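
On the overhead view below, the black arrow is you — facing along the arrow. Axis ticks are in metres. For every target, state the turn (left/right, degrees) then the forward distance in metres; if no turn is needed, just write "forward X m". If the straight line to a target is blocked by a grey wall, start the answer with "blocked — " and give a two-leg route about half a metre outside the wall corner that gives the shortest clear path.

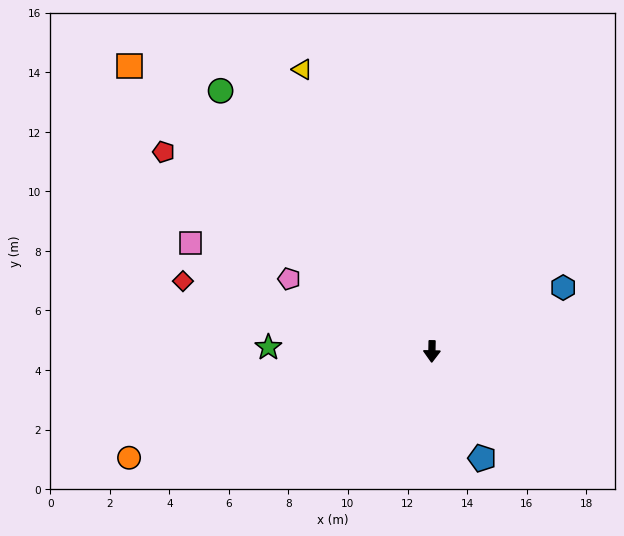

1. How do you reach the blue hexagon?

turn left 117°, forward 4.9 m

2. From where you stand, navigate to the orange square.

turn right 132°, forward 14.0 m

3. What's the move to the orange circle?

turn right 70°, forward 10.8 m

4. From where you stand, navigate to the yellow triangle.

turn right 154°, forward 10.4 m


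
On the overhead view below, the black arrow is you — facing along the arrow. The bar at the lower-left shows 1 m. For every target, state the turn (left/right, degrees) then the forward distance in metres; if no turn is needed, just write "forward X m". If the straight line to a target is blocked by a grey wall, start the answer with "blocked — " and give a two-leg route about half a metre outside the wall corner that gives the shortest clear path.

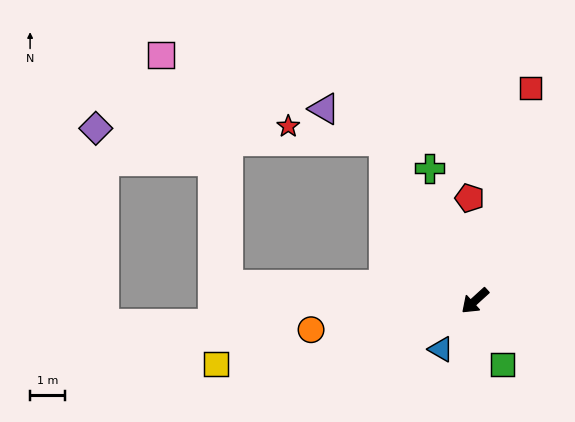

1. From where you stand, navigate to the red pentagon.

turn right 129°, forward 2.9 m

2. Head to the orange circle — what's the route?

turn right 32°, forward 4.7 m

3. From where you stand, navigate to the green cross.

turn right 113°, forward 4.0 m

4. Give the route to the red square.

turn right 147°, forward 6.2 m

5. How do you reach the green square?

turn left 71°, forward 2.0 m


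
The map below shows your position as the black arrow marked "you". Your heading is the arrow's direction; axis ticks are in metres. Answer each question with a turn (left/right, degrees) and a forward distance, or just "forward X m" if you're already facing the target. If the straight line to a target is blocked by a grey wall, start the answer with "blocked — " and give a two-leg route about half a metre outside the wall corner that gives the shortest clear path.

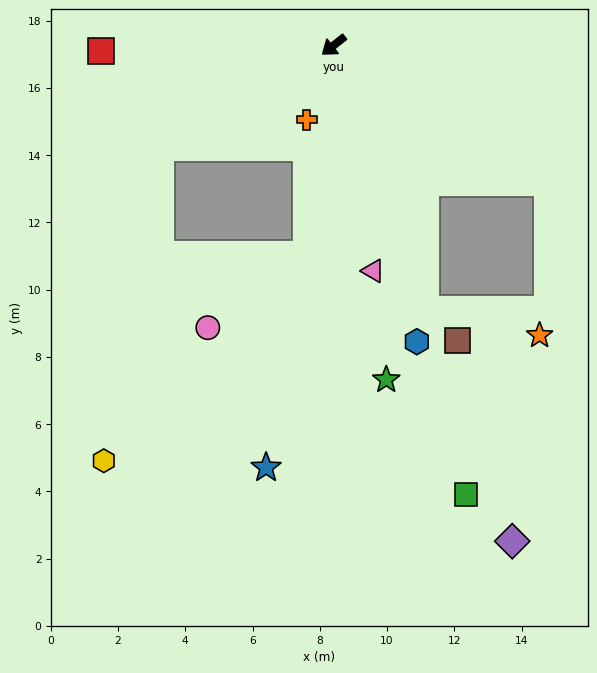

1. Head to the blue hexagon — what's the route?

turn left 67°, forward 9.2 m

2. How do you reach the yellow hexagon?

blocked — turn left 44°, forward 6.3 m, then turn right 37°, forward 8.6 m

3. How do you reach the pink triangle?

turn left 62°, forward 6.8 m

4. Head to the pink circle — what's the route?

blocked — turn left 44°, forward 6.3 m, then turn right 46°, forward 3.7 m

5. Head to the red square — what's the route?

turn right 37°, forward 6.9 m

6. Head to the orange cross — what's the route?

turn left 32°, forward 2.4 m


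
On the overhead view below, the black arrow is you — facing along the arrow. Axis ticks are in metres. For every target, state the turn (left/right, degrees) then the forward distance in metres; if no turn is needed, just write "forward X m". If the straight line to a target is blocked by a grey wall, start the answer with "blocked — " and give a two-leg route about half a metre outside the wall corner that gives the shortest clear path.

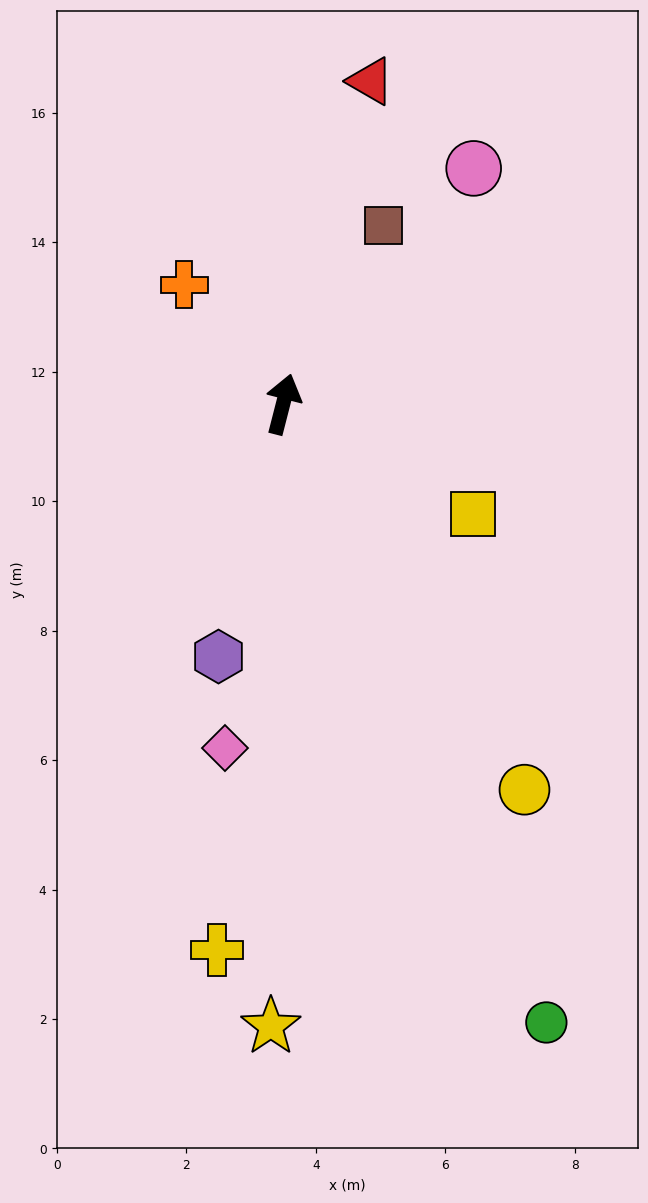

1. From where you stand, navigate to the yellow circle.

turn right 134°, forward 7.0 m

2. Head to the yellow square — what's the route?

turn right 106°, forward 3.4 m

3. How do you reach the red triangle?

forward 5.2 m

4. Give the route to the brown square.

turn right 15°, forward 3.2 m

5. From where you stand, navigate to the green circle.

turn right 143°, forward 10.4 m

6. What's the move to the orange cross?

turn left 54°, forward 2.4 m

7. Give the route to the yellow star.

turn right 167°, forward 9.6 m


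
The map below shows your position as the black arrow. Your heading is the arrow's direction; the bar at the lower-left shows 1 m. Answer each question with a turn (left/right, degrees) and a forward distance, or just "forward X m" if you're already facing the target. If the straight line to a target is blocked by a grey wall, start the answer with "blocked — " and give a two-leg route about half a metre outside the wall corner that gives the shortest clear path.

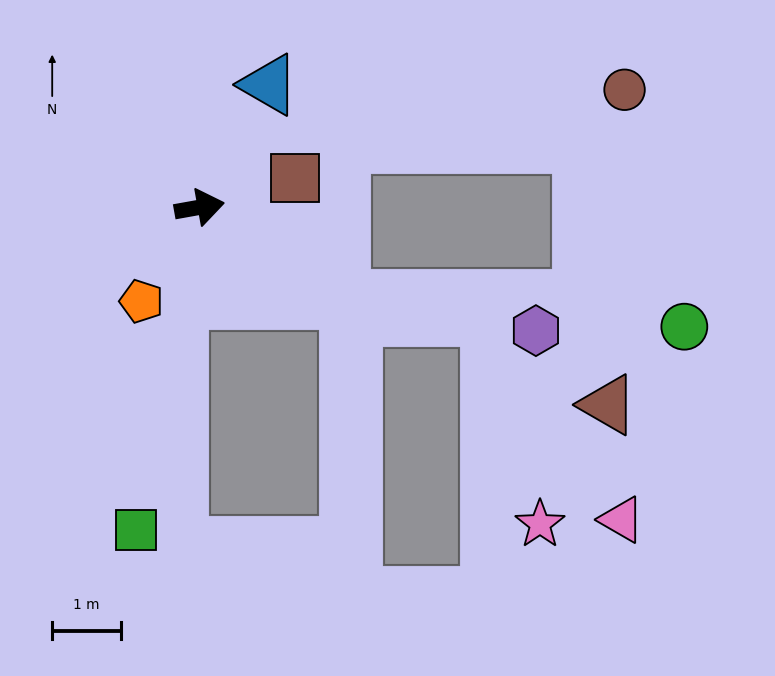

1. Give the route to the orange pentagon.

turn right 132°, forward 1.6 m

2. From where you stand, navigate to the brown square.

turn left 7°, forward 1.5 m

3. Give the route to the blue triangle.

turn left 50°, forward 2.1 m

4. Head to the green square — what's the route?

turn right 111°, forward 4.8 m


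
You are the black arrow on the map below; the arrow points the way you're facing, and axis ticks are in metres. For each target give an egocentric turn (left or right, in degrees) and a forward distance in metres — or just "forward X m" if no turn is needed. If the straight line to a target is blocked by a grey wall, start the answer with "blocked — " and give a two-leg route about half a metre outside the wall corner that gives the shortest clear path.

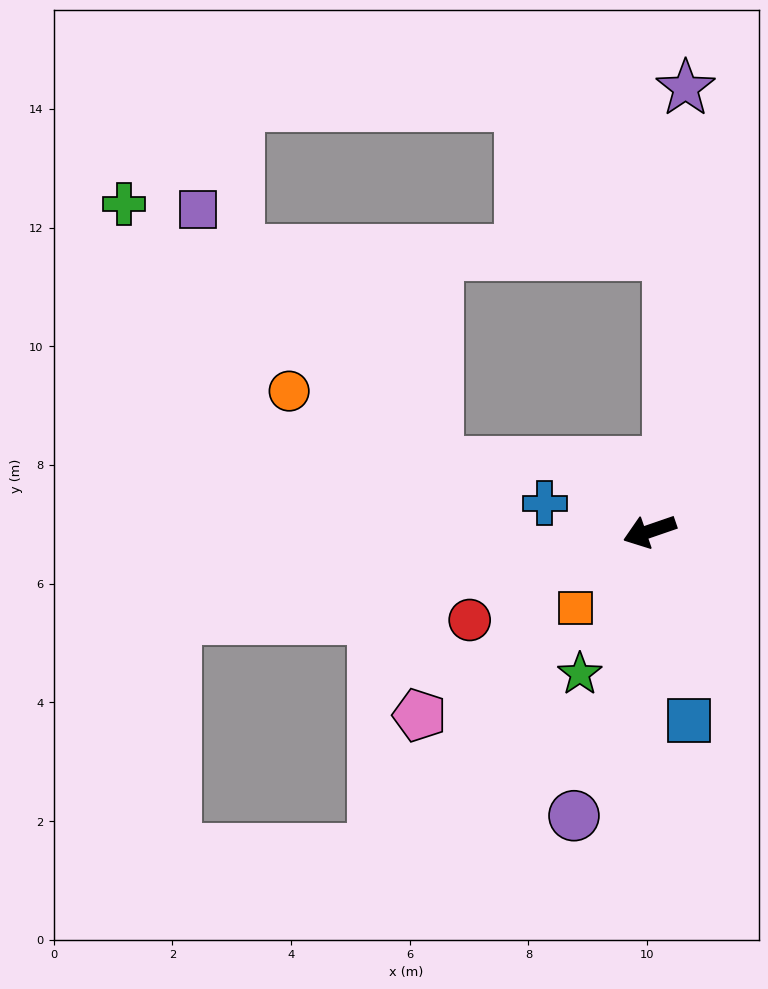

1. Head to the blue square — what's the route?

turn left 83°, forward 3.3 m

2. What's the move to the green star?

turn left 45°, forward 2.7 m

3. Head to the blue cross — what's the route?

turn right 34°, forward 1.8 m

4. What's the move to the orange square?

turn left 27°, forward 1.8 m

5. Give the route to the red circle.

turn left 7°, forward 3.4 m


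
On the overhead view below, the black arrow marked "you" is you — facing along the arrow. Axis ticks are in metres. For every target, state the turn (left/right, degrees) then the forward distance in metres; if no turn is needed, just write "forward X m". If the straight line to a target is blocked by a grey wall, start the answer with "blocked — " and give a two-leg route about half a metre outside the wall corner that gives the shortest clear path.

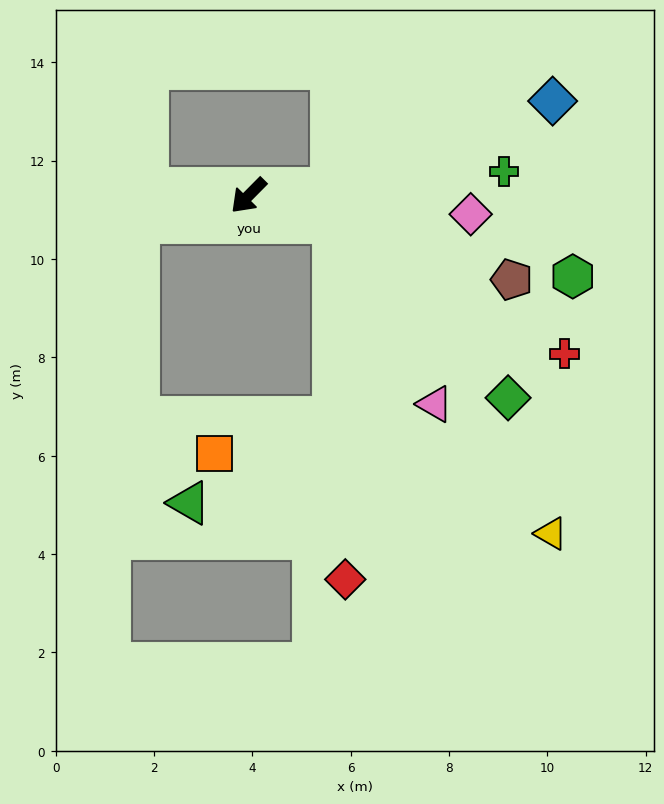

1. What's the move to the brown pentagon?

turn left 117°, forward 5.6 m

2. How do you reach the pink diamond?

turn left 130°, forward 4.5 m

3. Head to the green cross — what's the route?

turn left 140°, forward 5.2 m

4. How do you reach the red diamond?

blocked — turn left 117°, forward 1.8 m, then turn right 70°, forward 7.3 m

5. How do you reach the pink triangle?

blocked — turn left 117°, forward 1.8 m, then turn right 43°, forward 4.2 m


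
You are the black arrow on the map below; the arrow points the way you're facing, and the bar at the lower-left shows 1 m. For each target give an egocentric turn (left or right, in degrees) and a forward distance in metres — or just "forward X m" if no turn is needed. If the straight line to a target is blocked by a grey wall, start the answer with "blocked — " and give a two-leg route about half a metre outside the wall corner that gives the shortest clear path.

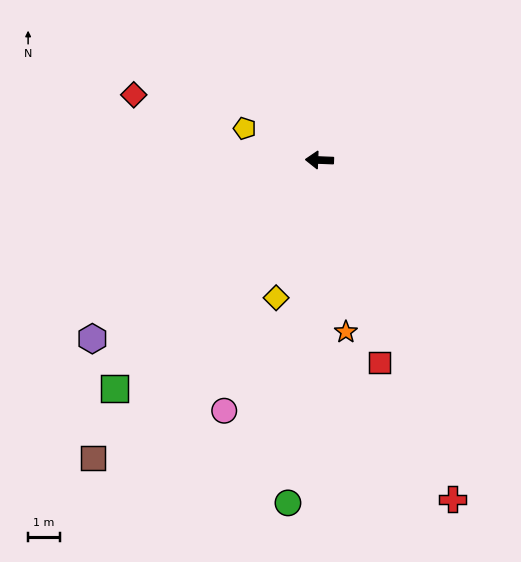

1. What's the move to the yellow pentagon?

turn right 21°, forward 2.5 m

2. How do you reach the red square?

turn left 109°, forward 6.6 m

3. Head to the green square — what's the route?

turn left 50°, forward 9.6 m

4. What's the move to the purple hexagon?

turn left 40°, forward 9.0 m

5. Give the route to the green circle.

turn left 87°, forward 10.8 m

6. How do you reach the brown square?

turn left 55°, forward 11.7 m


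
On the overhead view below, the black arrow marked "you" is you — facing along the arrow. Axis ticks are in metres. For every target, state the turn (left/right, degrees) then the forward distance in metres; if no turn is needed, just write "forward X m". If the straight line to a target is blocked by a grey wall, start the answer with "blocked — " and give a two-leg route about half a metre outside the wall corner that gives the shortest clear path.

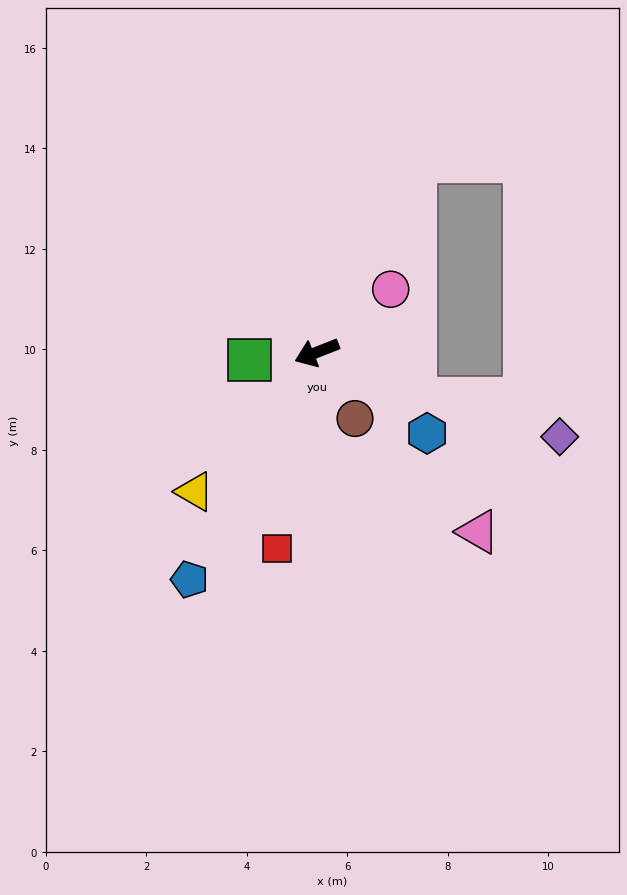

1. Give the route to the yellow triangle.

turn left 27°, forward 3.7 m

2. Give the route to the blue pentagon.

turn left 39°, forward 5.2 m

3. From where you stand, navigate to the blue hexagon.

turn left 122°, forward 2.7 m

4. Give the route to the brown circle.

turn left 98°, forward 1.5 m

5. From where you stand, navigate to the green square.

turn right 15°, forward 1.3 m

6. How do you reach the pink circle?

turn right 161°, forward 1.9 m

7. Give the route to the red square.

turn left 57°, forward 4.0 m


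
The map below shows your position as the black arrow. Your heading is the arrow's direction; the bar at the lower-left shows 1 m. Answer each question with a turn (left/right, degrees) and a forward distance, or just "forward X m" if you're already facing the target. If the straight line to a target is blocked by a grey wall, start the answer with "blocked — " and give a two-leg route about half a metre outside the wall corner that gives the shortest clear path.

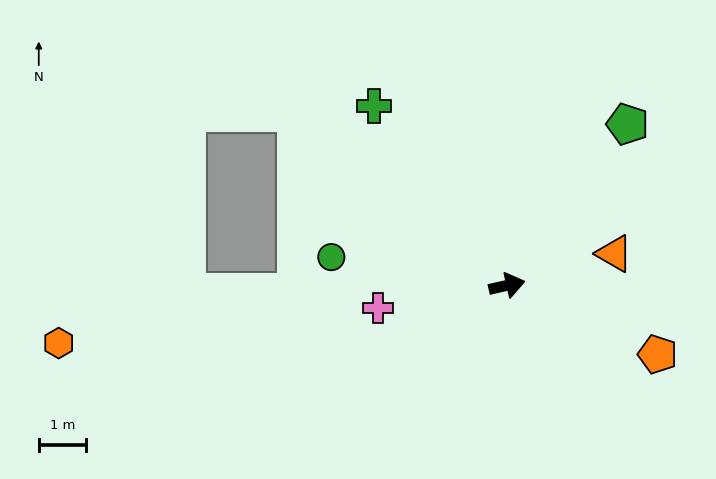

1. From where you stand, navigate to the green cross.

turn left 114°, forward 4.7 m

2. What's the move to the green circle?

turn left 158°, forward 3.8 m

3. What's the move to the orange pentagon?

turn right 37°, forward 3.5 m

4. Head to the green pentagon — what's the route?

turn left 40°, forward 4.3 m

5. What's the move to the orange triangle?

turn left 4°, forward 2.4 m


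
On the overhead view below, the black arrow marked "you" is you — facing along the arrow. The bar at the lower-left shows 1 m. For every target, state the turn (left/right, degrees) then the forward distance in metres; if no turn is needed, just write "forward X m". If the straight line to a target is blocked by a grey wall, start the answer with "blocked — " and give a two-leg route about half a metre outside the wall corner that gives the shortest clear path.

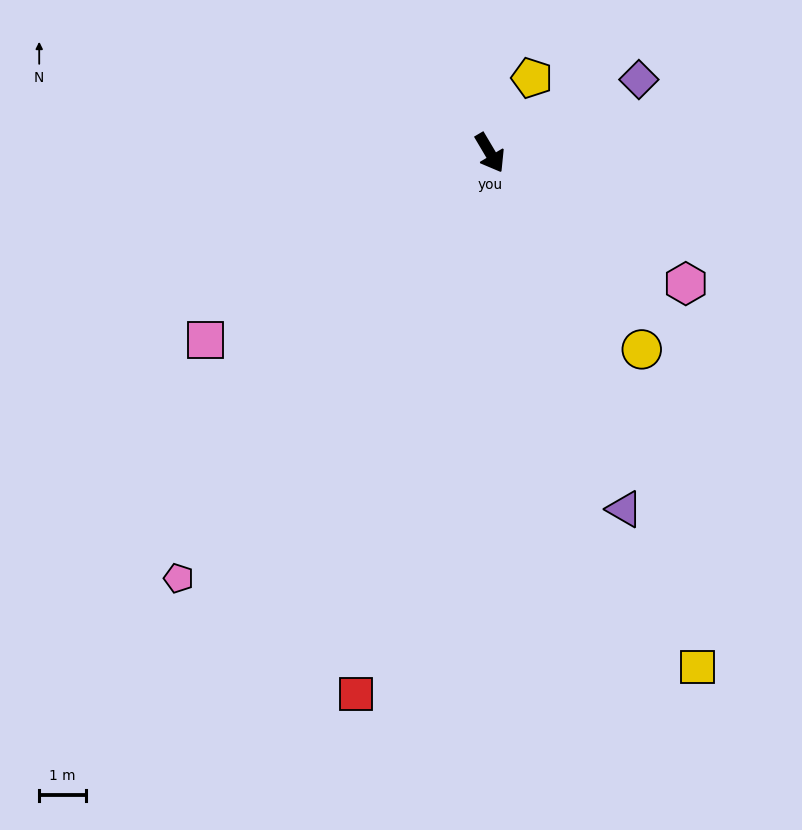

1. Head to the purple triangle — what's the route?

turn right 10°, forward 8.1 m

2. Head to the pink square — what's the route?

turn right 87°, forward 7.3 m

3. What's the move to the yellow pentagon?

turn left 120°, forward 1.8 m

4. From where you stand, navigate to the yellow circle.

turn left 7°, forward 5.3 m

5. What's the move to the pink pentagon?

turn right 67°, forward 11.2 m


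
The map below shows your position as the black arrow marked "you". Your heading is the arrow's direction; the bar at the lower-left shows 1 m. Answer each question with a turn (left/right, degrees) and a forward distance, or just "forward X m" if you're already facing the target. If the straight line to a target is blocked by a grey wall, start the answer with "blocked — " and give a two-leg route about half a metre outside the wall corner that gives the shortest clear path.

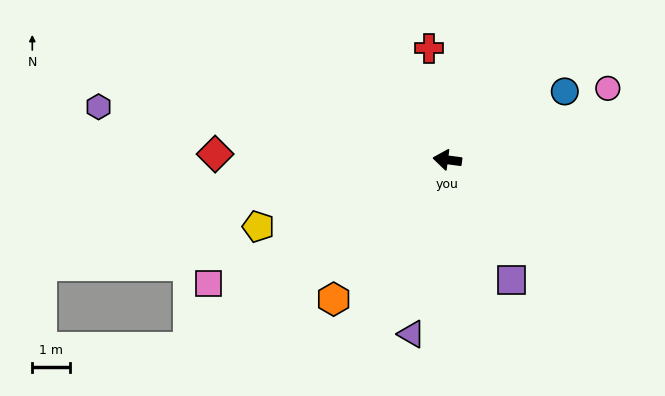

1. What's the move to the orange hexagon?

turn left 58°, forward 4.8 m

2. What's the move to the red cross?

turn right 73°, forward 3.0 m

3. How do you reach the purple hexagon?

forward 9.5 m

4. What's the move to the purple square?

turn left 126°, forward 3.7 m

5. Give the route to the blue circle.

turn right 142°, forward 3.6 m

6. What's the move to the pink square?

turn left 35°, forward 7.2 m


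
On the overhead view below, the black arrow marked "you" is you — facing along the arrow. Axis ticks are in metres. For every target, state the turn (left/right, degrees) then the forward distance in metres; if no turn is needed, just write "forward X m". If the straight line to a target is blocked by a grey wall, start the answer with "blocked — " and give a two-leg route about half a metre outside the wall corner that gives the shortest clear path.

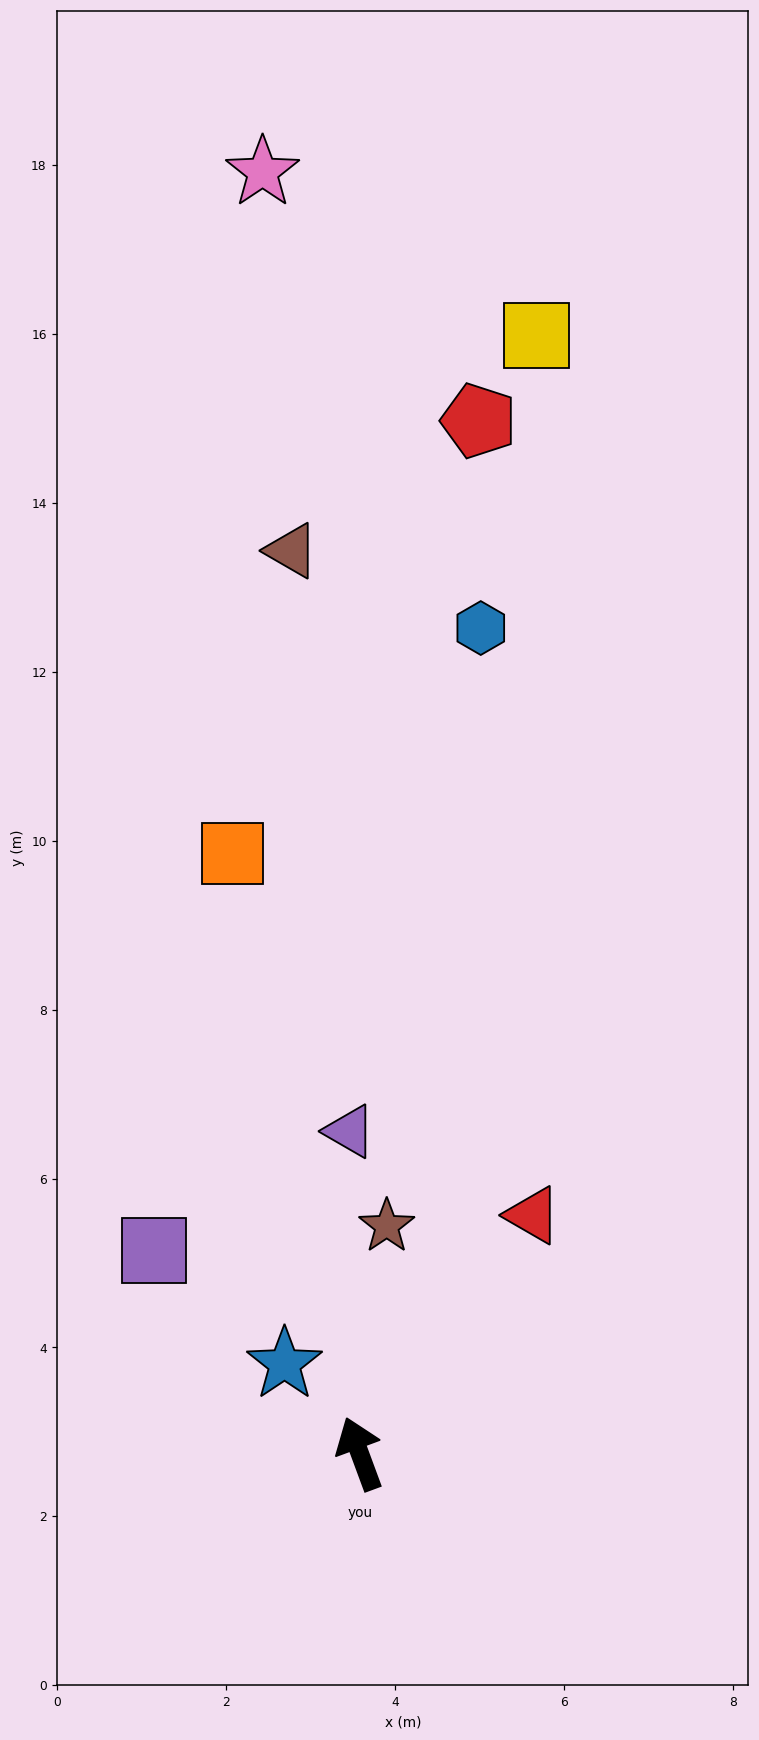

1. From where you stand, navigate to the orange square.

turn right 8°, forward 7.3 m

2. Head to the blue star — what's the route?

turn left 20°, forward 1.4 m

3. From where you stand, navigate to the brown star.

turn right 27°, forward 2.7 m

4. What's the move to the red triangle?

turn right 56°, forward 3.5 m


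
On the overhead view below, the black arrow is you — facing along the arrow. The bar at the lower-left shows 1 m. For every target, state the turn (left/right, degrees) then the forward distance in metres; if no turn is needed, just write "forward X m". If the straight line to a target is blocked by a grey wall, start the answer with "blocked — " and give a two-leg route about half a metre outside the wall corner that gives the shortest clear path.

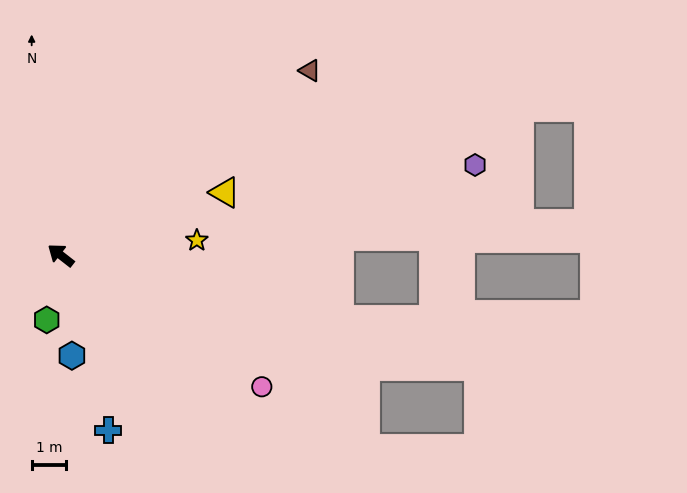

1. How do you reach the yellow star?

turn right 136°, forward 4.0 m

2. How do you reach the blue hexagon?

turn left 134°, forward 2.9 m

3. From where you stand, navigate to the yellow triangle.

turn right 121°, forward 5.1 m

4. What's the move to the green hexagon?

turn left 116°, forward 1.9 m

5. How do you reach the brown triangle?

turn right 105°, forward 9.0 m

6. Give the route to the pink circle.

turn right 175°, forward 7.0 m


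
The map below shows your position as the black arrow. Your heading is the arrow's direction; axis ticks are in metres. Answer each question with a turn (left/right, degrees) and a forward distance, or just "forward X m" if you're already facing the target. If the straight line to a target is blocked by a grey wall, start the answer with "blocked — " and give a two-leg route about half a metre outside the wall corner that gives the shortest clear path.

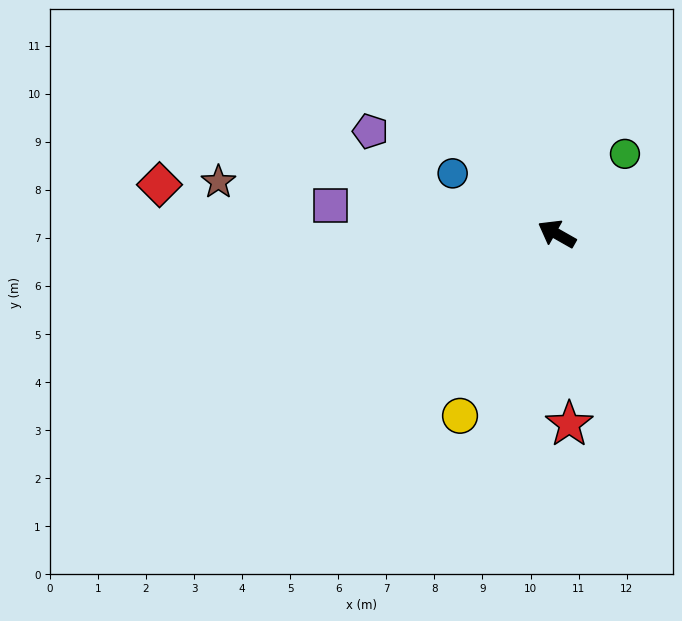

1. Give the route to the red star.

turn left 123°, forward 4.0 m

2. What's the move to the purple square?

turn left 22°, forward 4.8 m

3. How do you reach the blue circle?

forward 2.5 m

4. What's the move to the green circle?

turn right 101°, forward 2.2 m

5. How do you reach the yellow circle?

turn left 92°, forward 4.3 m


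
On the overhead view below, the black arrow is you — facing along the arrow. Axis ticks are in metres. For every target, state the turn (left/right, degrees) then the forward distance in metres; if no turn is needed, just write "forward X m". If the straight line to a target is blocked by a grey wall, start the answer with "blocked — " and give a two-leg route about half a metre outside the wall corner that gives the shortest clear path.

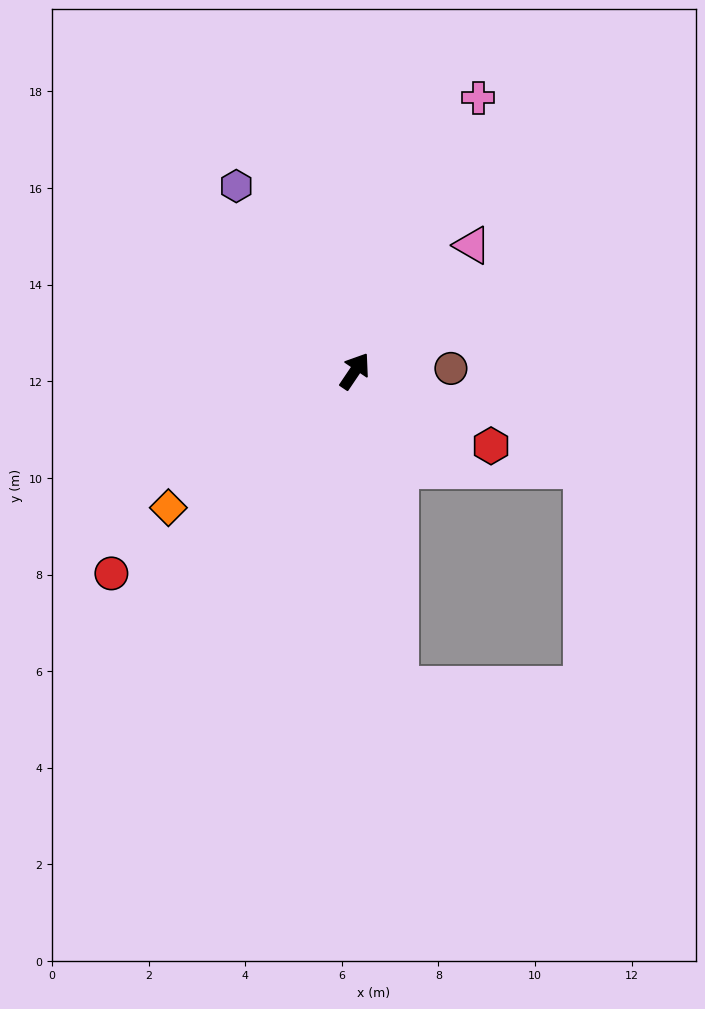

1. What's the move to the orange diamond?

turn left 160°, forward 4.8 m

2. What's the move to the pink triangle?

turn right 9°, forward 3.6 m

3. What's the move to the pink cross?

turn left 10°, forward 6.2 m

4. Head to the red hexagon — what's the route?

turn right 85°, forward 3.2 m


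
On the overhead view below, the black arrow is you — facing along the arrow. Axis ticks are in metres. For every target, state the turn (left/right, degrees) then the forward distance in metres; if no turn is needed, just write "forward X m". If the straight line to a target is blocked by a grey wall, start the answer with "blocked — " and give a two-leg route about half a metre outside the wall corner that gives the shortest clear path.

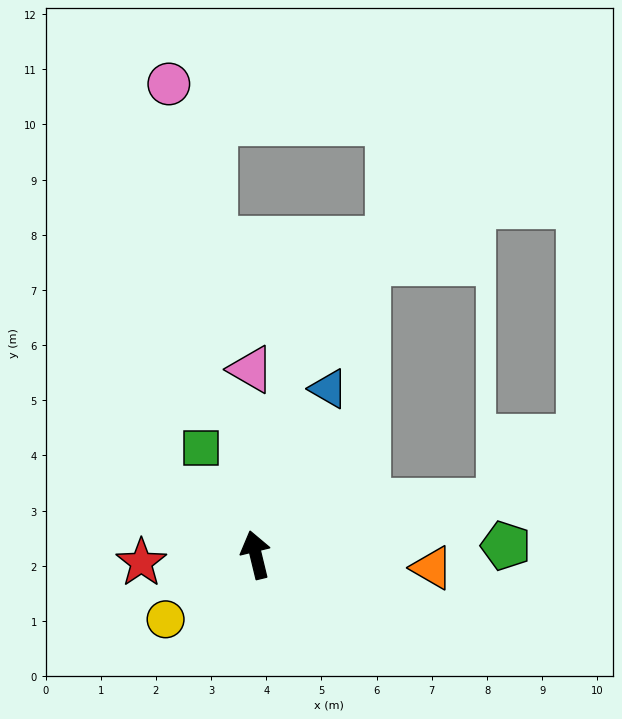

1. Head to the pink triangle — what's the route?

turn right 12°, forward 3.4 m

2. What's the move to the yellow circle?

turn left 112°, forward 2.0 m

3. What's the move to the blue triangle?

turn right 37°, forward 3.3 m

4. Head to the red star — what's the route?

turn left 80°, forward 2.1 m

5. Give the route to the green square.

turn left 14°, forward 2.2 m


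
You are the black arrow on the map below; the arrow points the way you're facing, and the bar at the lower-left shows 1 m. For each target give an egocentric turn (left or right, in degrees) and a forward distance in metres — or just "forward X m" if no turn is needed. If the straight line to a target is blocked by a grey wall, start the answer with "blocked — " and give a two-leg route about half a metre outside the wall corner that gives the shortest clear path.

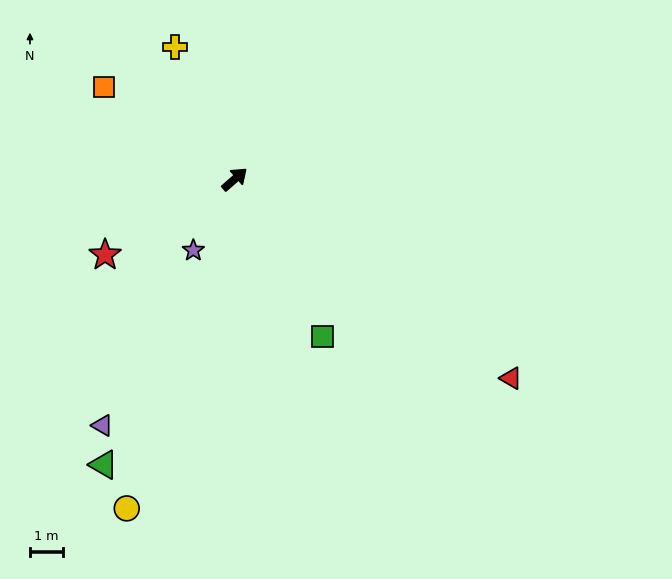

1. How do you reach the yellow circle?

turn right 149°, forward 10.5 m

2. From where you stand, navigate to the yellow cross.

turn left 73°, forward 4.4 m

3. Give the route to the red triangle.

turn right 77°, forward 10.3 m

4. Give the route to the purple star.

turn right 161°, forward 2.5 m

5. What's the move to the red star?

turn left 169°, forward 4.6 m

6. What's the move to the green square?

turn right 102°, forward 5.5 m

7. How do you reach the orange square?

turn left 104°, forward 4.8 m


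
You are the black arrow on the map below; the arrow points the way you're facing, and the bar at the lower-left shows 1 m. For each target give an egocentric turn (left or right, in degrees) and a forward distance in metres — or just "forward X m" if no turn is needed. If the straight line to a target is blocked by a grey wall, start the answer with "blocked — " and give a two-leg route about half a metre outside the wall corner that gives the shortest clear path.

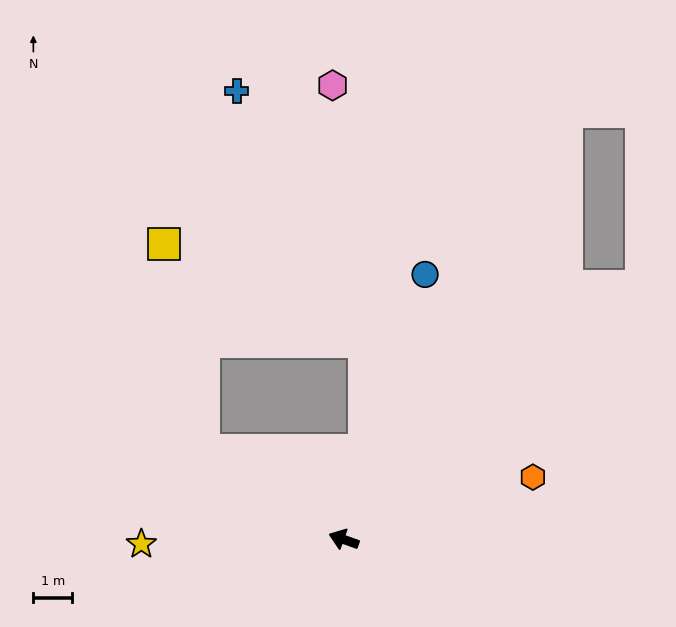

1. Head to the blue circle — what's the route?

turn right 87°, forward 7.2 m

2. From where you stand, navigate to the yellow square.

blocked — turn right 13°, forward 4.3 m, then turn right 47°, forward 5.4 m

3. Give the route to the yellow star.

turn left 21°, forward 5.2 m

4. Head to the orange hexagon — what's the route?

turn right 142°, forward 5.1 m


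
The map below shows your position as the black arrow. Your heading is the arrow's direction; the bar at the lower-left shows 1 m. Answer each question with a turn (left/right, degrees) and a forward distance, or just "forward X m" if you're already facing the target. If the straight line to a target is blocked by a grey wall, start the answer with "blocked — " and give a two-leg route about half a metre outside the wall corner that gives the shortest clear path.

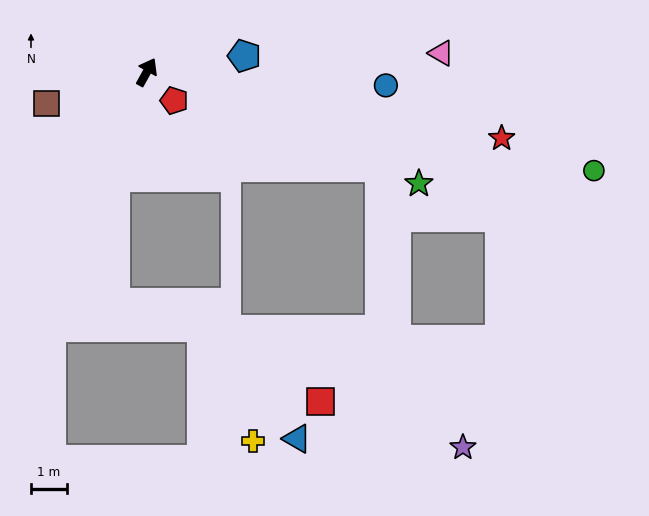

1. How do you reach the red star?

turn right 72°, forward 10.1 m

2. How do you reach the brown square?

turn left 136°, forward 2.9 m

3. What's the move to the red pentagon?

turn right 107°, forward 1.1 m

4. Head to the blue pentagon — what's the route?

turn right 52°, forward 2.8 m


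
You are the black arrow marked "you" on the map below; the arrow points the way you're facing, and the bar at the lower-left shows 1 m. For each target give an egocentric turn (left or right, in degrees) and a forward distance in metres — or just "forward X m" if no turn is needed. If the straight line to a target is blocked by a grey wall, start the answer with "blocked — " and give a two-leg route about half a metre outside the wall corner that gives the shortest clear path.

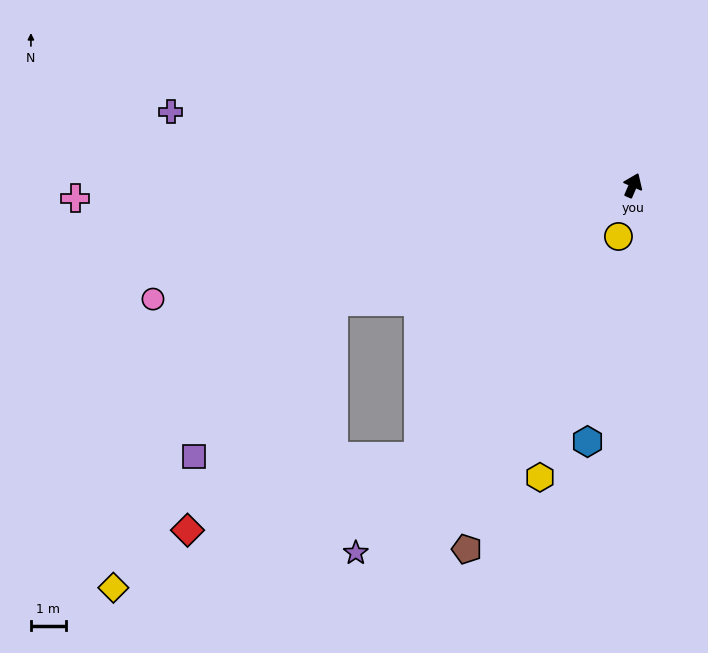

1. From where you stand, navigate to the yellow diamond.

blocked — turn left 165°, forward 9.9 m, then turn right 28°, forward 9.5 m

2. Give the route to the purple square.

blocked — turn left 135°, forward 9.2 m, then turn left 26°, forward 6.0 m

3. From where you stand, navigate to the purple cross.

turn left 104°, forward 13.4 m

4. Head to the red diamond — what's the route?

blocked — turn left 165°, forward 9.9 m, then turn right 34°, forward 7.0 m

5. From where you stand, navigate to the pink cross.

turn left 115°, forward 16.0 m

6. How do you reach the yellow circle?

turn right 172°, forward 1.5 m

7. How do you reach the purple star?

turn left 166°, forward 13.2 m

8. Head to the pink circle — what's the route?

turn left 127°, forward 14.2 m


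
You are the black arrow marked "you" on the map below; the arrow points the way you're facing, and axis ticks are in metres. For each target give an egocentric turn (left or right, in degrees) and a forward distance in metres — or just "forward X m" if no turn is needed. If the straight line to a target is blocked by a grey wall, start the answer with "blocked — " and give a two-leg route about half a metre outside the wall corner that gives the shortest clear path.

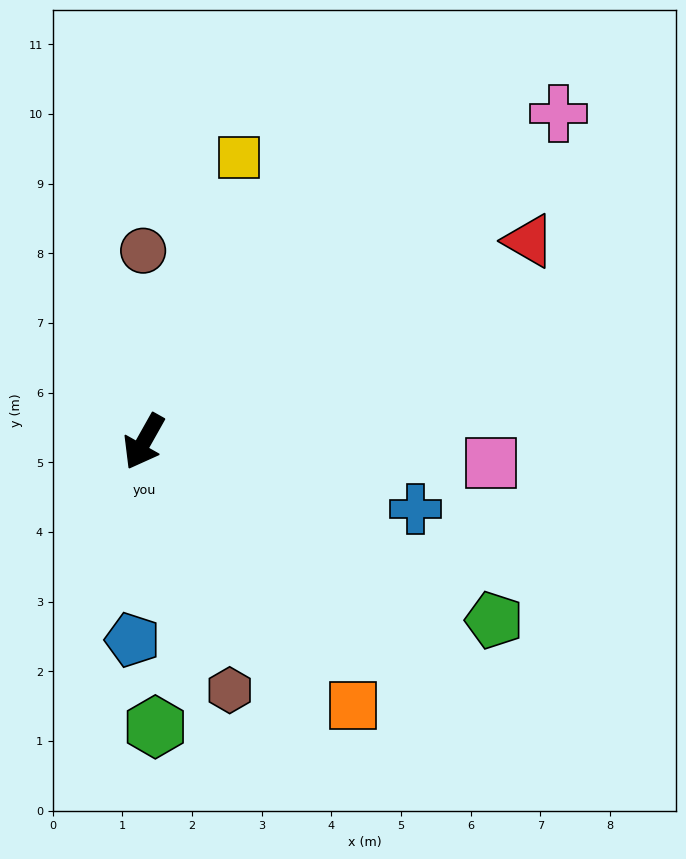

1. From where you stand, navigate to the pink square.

turn left 116°, forward 5.0 m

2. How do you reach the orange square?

turn left 68°, forward 4.8 m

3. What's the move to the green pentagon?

turn left 92°, forward 5.6 m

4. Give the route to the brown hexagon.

turn left 48°, forward 3.8 m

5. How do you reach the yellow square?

turn right 169°, forward 4.3 m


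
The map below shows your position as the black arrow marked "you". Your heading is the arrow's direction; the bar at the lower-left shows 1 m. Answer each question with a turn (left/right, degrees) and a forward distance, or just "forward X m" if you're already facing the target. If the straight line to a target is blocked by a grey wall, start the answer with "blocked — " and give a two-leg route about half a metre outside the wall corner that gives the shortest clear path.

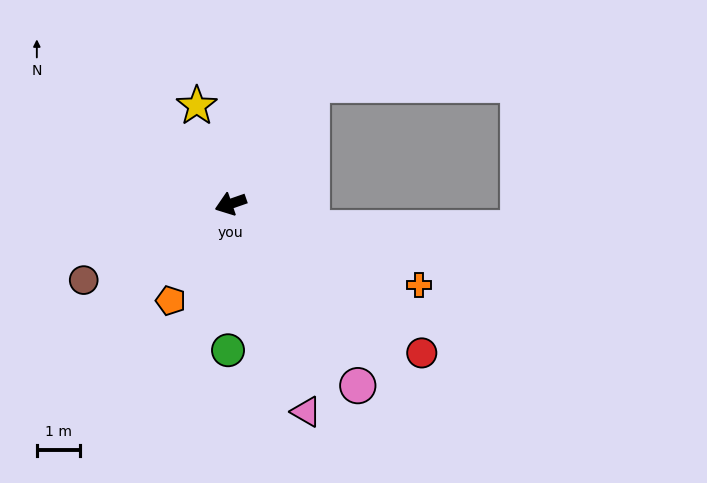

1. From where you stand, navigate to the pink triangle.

turn left 91°, forward 5.2 m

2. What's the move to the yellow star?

turn right 90°, forward 2.4 m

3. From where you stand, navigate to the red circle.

turn left 123°, forward 5.7 m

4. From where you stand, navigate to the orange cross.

turn left 137°, forward 4.8 m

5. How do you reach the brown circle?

turn left 8°, forward 3.9 m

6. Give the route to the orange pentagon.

turn left 39°, forward 2.7 m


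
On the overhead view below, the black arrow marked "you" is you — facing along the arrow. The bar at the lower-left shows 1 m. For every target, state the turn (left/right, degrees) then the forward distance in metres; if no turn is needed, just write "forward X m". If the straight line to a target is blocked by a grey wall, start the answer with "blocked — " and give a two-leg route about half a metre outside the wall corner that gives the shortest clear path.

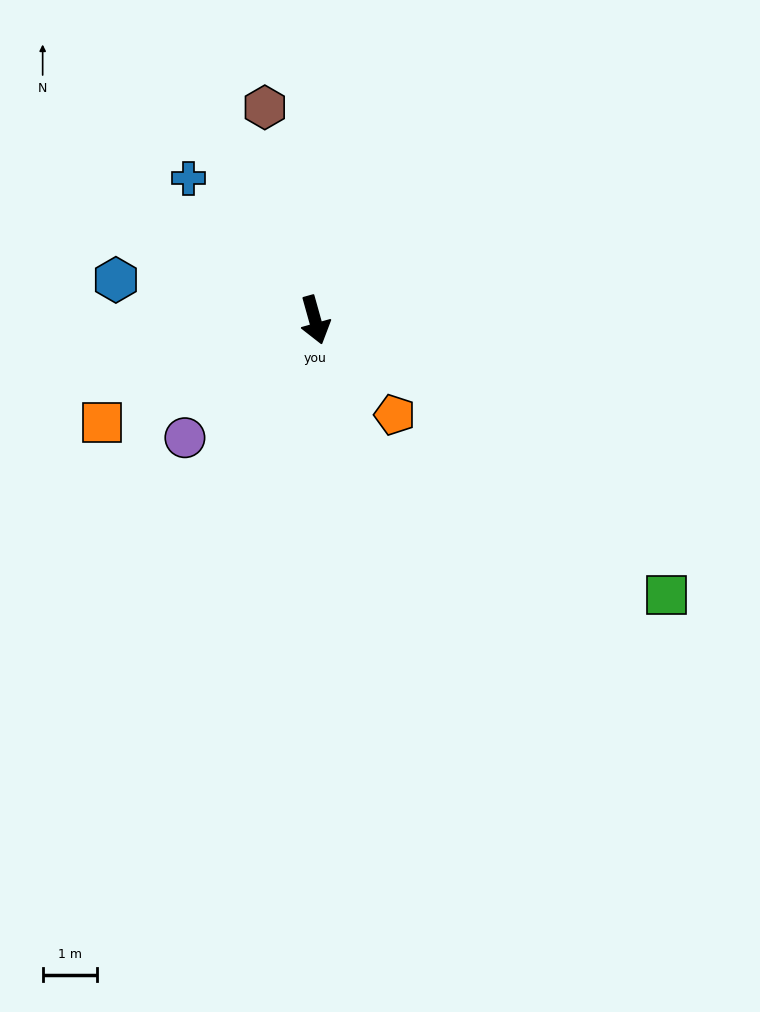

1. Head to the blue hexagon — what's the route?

turn right 117°, forward 3.7 m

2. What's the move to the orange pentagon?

turn left 24°, forward 2.3 m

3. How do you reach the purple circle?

turn right 63°, forward 3.2 m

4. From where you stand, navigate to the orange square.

turn right 80°, forward 4.3 m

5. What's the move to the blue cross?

turn right 154°, forward 3.5 m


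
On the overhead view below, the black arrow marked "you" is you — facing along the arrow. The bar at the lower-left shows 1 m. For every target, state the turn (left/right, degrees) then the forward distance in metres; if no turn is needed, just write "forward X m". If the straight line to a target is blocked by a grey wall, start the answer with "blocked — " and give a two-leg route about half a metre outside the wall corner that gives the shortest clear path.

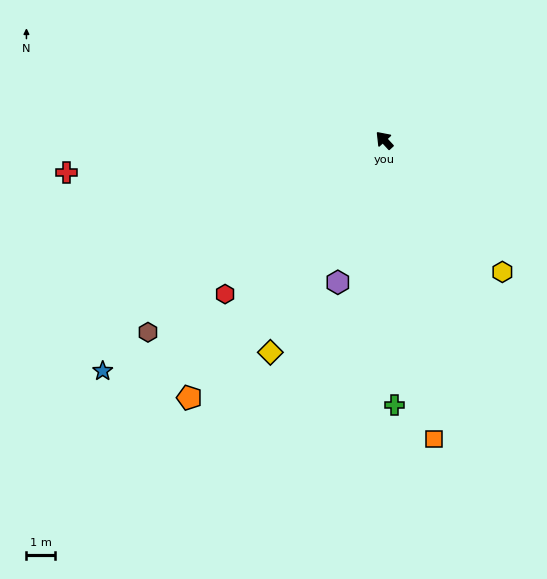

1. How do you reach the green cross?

turn left 140°, forward 9.2 m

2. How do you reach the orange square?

turn left 147°, forward 10.5 m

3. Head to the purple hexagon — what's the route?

turn left 119°, forward 5.2 m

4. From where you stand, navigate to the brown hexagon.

turn left 86°, forward 10.5 m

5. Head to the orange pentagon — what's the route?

turn left 100°, forward 11.2 m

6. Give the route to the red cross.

turn left 53°, forward 11.0 m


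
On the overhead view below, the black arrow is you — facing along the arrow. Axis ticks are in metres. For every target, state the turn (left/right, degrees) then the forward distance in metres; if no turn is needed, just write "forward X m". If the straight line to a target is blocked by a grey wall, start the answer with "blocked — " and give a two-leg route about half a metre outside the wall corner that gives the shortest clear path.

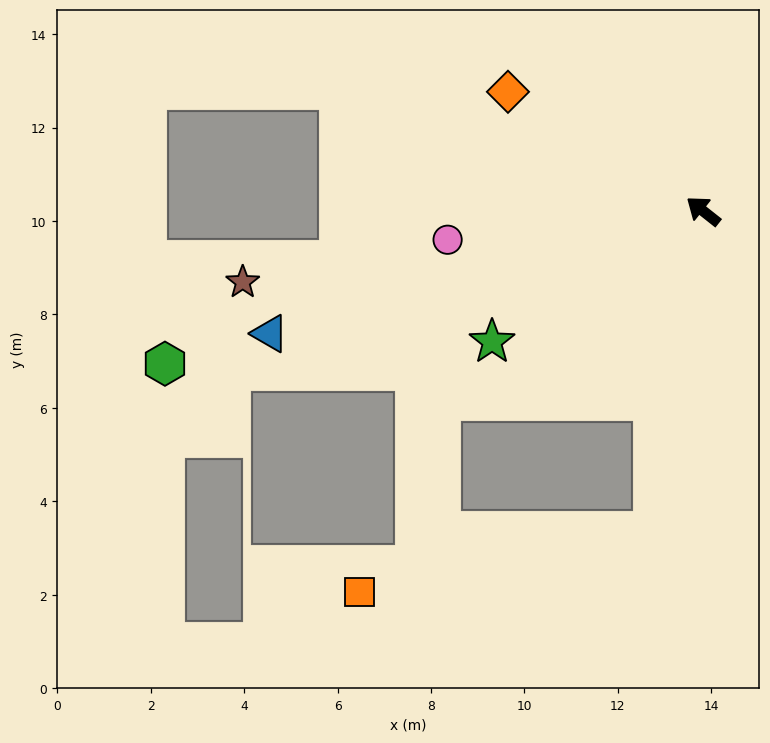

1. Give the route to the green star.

turn left 70°, forward 5.3 m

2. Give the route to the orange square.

blocked — turn left 119°, forward 6.9 m, then turn right 69°, forward 6.4 m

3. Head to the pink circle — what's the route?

turn left 45°, forward 5.5 m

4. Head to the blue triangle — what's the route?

turn left 54°, forward 9.6 m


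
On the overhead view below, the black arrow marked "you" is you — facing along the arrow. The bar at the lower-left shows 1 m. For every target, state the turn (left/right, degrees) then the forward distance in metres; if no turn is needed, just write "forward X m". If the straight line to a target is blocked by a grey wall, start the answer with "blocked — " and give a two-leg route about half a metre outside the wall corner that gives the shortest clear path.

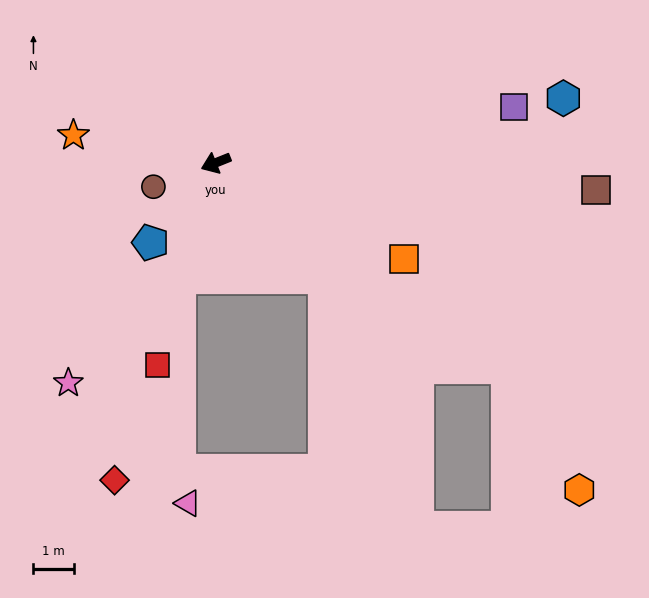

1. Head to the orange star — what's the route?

turn right 33°, forward 3.6 m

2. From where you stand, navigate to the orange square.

turn left 131°, forward 5.3 m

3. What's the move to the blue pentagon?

turn left 29°, forward 2.6 m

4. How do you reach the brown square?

turn left 154°, forward 9.5 m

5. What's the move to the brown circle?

forward 1.7 m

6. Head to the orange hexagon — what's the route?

blocked — turn left 123°, forward 8.9 m, then turn right 25°, forward 3.5 m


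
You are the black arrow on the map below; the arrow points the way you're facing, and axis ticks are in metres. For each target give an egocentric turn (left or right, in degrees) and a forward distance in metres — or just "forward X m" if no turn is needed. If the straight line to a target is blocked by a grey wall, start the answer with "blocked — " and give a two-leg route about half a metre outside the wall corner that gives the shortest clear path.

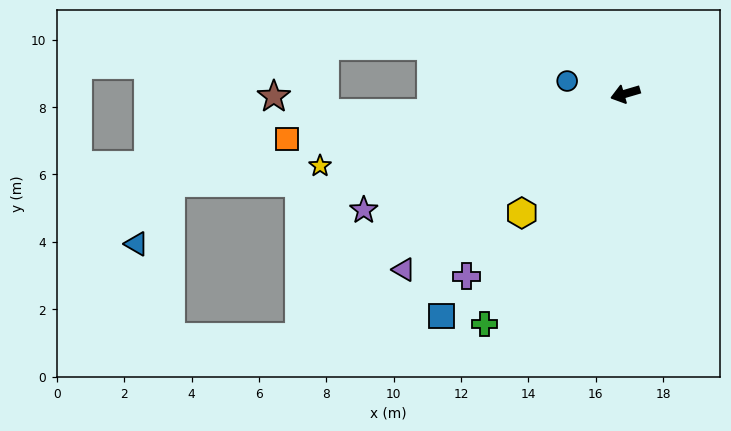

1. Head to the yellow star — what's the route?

turn right 3°, forward 9.3 m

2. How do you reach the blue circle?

turn right 29°, forward 1.8 m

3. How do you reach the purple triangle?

turn left 22°, forward 8.4 m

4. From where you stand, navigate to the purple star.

turn left 8°, forward 8.5 m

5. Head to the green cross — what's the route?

turn left 42°, forward 8.0 m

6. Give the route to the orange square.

turn right 9°, forward 10.1 m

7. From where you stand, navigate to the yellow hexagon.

turn left 33°, forward 4.7 m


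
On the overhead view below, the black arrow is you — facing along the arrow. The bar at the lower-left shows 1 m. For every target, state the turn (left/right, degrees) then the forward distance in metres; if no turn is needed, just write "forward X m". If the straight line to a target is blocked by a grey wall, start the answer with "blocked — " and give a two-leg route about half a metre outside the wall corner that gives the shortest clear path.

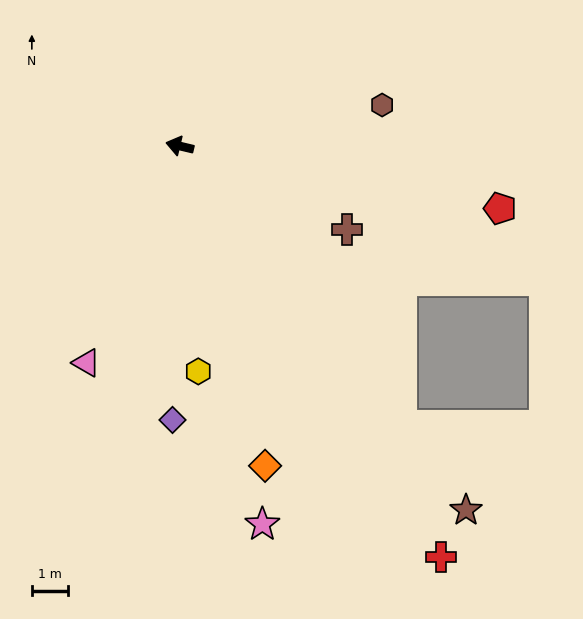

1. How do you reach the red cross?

turn left 136°, forward 13.3 m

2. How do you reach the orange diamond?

turn left 118°, forward 9.1 m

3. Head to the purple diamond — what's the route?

turn left 102°, forward 7.5 m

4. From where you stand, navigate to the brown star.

turn left 142°, forward 12.7 m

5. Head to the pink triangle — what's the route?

turn left 80°, forward 6.5 m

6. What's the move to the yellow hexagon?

turn left 108°, forward 6.2 m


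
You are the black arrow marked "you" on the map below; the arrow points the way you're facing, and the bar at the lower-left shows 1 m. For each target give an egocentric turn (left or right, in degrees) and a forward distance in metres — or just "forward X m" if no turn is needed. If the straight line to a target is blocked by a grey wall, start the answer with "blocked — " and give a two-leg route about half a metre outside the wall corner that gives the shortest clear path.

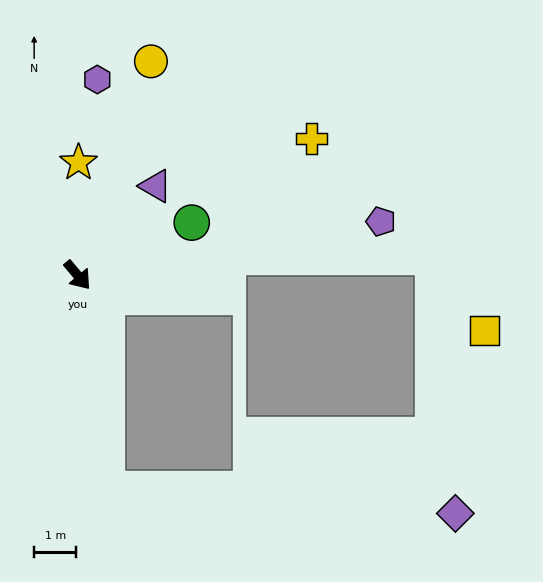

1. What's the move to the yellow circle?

turn left 121°, forward 5.4 m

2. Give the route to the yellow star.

turn left 139°, forward 2.7 m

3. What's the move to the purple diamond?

blocked — turn right 32°, forward 5.1 m, then turn left 78°, forward 8.3 m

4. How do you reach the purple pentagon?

turn left 60°, forward 7.3 m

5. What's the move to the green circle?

turn left 75°, forward 3.0 m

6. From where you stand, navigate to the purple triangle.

turn left 99°, forward 2.8 m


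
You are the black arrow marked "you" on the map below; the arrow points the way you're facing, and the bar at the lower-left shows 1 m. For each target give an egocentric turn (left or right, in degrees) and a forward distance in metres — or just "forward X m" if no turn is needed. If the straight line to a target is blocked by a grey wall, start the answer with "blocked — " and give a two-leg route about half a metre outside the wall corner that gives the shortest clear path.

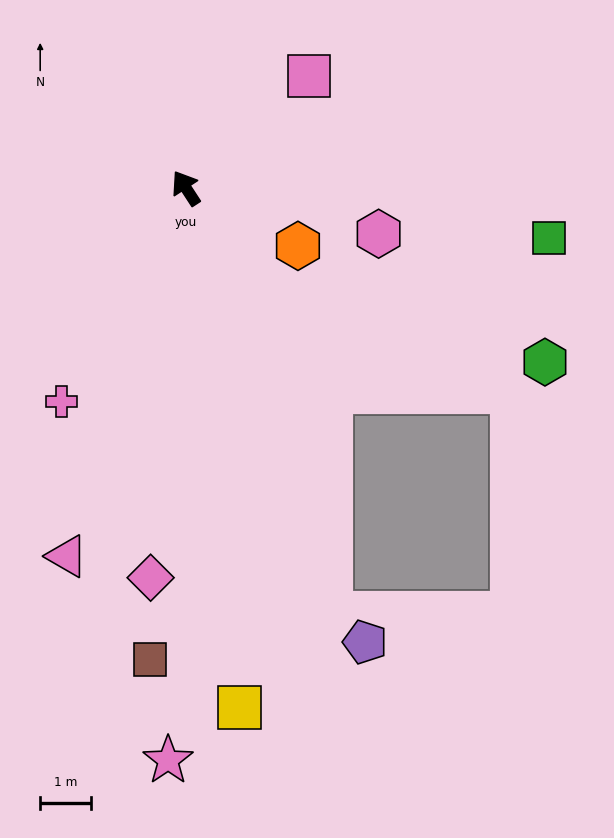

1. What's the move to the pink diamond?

turn left 142°, forward 7.7 m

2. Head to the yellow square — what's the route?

turn left 153°, forward 10.3 m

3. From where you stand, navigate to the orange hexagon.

turn right 150°, forward 2.5 m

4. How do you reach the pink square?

turn right 81°, forward 3.3 m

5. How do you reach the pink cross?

turn left 117°, forward 4.9 m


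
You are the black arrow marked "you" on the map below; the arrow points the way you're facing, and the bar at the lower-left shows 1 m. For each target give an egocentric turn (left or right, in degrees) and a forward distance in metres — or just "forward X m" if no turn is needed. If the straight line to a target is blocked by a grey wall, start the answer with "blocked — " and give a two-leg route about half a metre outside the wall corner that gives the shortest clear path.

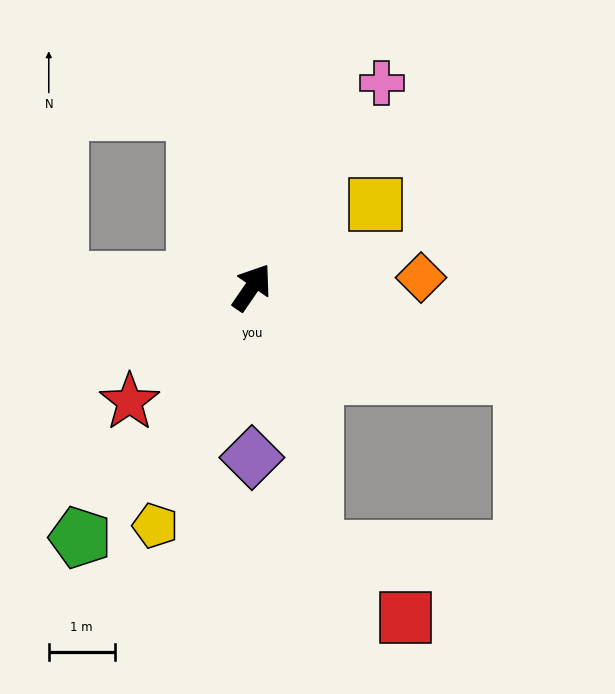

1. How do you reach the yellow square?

turn right 22°, forward 2.3 m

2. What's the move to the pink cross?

forward 3.7 m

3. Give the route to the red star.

turn left 168°, forward 2.5 m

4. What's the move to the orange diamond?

turn right 52°, forward 2.6 m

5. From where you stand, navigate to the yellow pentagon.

turn right 168°, forward 3.9 m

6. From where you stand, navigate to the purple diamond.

turn right 146°, forward 2.6 m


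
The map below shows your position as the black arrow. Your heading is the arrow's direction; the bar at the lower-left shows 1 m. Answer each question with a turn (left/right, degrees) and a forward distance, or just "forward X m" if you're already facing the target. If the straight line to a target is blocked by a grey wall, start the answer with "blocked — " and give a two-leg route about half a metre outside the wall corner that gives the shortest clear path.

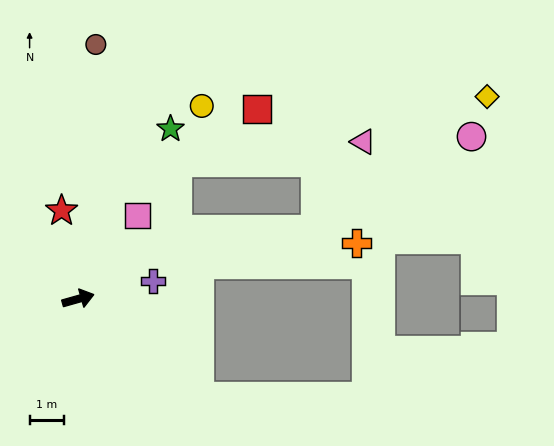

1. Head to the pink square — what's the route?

turn left 39°, forward 3.0 m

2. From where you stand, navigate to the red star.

turn left 85°, forward 2.6 m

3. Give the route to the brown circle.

turn left 70°, forward 7.4 m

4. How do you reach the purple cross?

turn right 2°, forward 2.2 m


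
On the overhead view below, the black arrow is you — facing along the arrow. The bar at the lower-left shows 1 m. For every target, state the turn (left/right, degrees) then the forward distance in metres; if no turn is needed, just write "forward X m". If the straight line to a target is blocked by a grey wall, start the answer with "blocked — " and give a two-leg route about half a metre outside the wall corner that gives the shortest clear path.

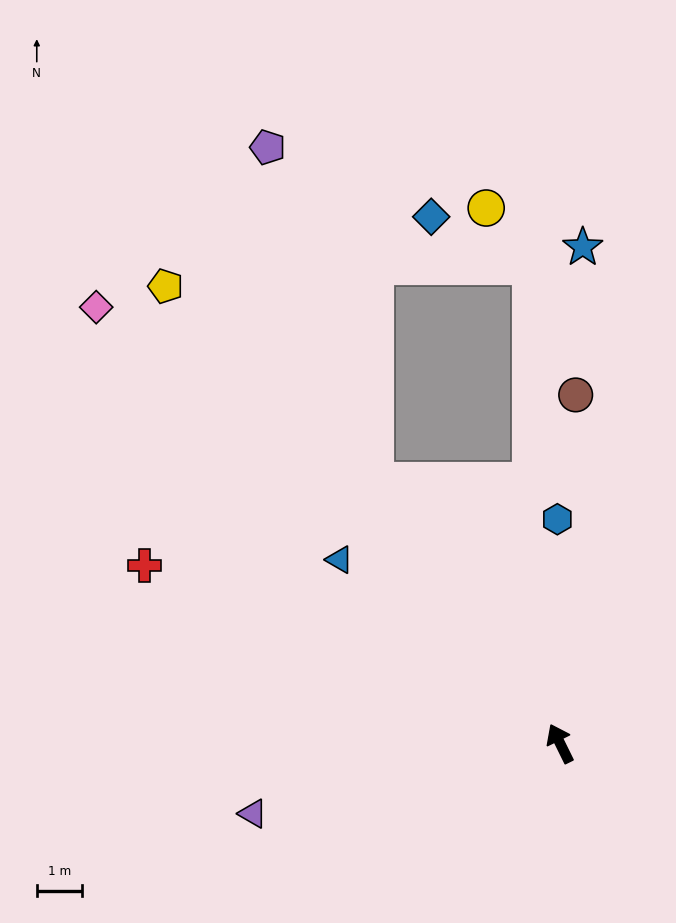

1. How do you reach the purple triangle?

turn left 77°, forward 7.0 m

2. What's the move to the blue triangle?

turn left 24°, forward 6.4 m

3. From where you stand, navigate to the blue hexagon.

turn right 25°, forward 5.0 m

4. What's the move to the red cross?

turn left 41°, forward 10.0 m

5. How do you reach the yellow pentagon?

turn left 15°, forward 13.4 m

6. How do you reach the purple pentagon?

blocked — turn left 9°, forward 7.1 m, then turn right 17°, forward 7.8 m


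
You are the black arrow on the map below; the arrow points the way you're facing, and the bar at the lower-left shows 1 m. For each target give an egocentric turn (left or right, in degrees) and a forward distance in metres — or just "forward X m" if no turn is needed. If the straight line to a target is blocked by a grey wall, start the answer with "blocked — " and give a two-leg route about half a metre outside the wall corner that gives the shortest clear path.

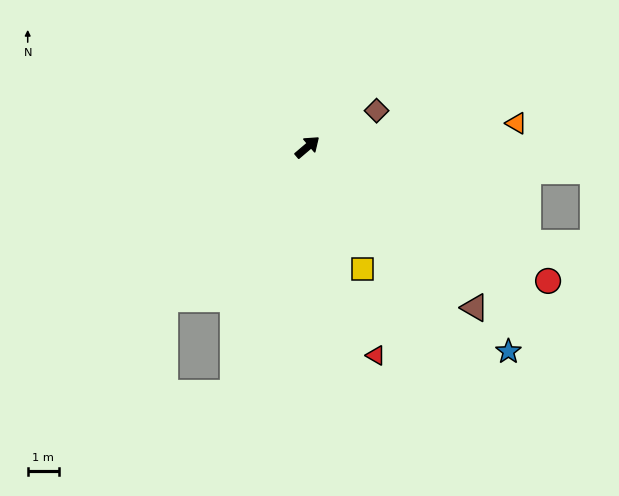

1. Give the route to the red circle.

turn right 69°, forward 8.9 m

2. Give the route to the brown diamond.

turn right 13°, forward 2.5 m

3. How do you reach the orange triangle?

turn right 34°, forward 6.8 m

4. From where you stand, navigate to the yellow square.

turn right 106°, forward 4.3 m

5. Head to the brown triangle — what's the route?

turn right 84°, forward 7.5 m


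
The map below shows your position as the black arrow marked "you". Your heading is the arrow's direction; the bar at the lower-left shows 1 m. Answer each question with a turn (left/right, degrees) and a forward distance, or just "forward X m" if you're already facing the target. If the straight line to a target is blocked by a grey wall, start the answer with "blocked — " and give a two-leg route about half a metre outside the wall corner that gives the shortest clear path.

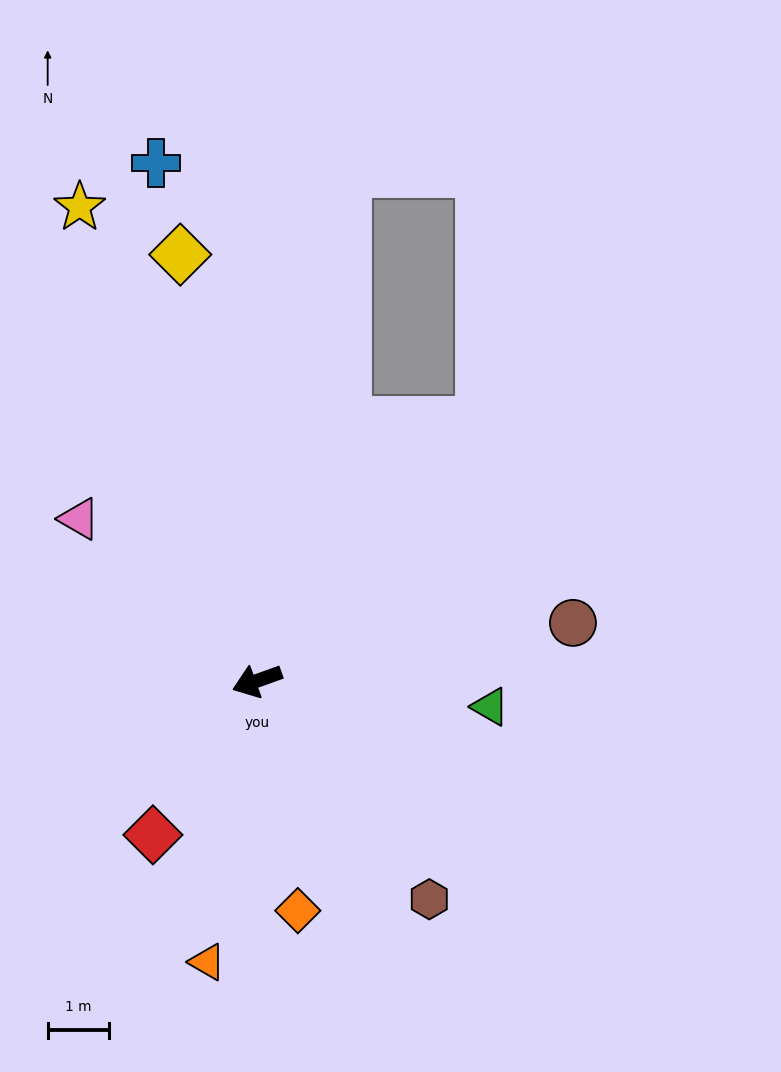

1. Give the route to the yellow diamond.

turn right 100°, forward 7.1 m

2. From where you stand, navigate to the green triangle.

turn left 154°, forward 3.8 m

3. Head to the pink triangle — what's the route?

turn right 62°, forward 3.9 m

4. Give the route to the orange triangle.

turn left 60°, forward 4.7 m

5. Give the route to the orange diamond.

turn left 80°, forward 3.8 m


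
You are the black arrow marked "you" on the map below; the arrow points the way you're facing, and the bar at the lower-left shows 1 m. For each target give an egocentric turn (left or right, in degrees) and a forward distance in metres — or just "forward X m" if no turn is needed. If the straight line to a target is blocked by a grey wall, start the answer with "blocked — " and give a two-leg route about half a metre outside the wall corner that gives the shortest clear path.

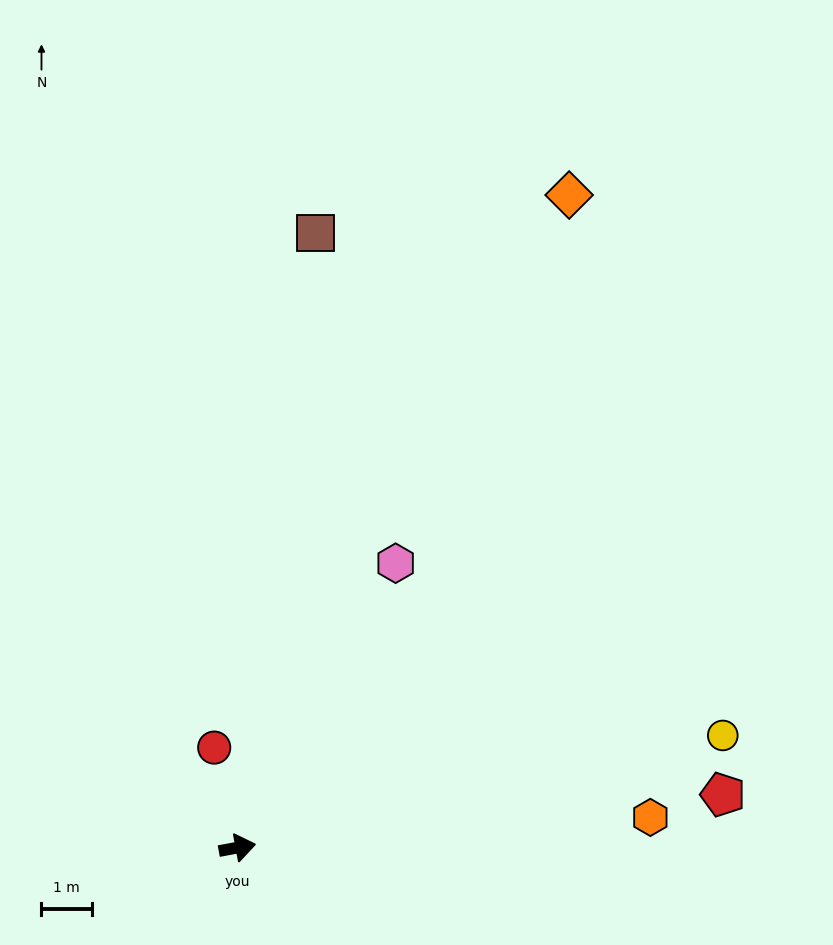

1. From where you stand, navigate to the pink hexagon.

turn left 50°, forward 6.4 m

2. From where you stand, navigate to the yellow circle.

turn left 2°, forward 9.8 m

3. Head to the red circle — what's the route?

turn left 93°, forward 2.0 m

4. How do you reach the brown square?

turn left 72°, forward 12.2 m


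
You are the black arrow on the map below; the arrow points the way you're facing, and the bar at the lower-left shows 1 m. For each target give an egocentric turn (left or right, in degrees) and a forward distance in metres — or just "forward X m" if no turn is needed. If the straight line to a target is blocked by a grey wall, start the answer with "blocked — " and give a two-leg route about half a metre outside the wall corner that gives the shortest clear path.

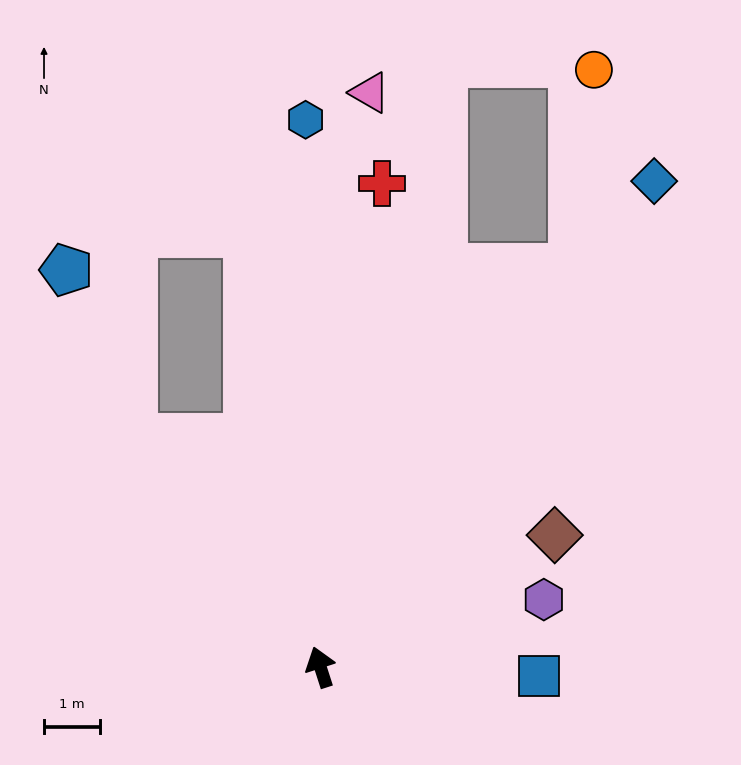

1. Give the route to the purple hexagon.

turn right 91°, forward 4.2 m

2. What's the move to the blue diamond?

turn right 52°, forward 10.6 m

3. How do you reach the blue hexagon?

turn right 16°, forward 9.8 m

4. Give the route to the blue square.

turn right 110°, forward 3.9 m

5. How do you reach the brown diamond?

turn right 78°, forward 4.8 m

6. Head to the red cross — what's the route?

turn right 25°, forward 8.7 m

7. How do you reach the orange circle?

blocked — turn right 50°, forward 8.5 m, then turn left 26°, forward 3.6 m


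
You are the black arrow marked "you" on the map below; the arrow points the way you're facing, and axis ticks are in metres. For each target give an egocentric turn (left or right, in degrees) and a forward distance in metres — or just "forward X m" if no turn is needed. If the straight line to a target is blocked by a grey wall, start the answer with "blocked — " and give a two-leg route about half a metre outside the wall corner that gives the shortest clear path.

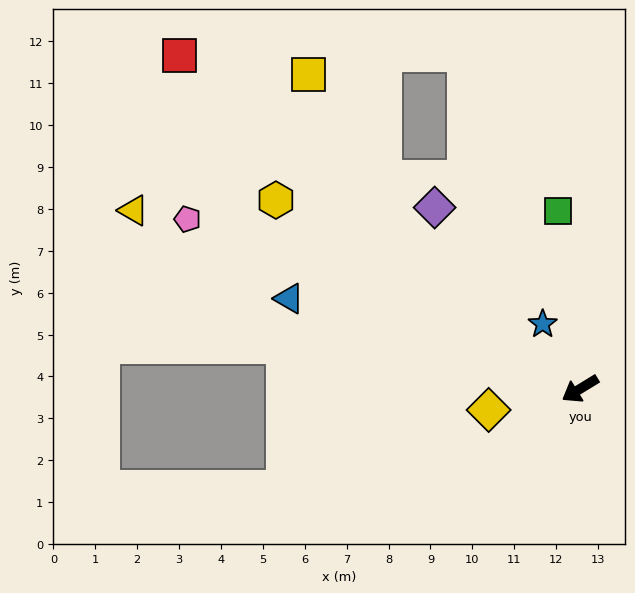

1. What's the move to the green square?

turn right 114°, forward 4.3 m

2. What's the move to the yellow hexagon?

turn right 63°, forward 8.5 m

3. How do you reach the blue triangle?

turn right 49°, forward 7.3 m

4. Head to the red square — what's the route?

turn right 71°, forward 12.4 m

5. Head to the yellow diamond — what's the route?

turn right 18°, forward 2.2 m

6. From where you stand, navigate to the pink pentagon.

turn right 55°, forward 10.2 m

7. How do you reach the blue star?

turn right 91°, forward 1.8 m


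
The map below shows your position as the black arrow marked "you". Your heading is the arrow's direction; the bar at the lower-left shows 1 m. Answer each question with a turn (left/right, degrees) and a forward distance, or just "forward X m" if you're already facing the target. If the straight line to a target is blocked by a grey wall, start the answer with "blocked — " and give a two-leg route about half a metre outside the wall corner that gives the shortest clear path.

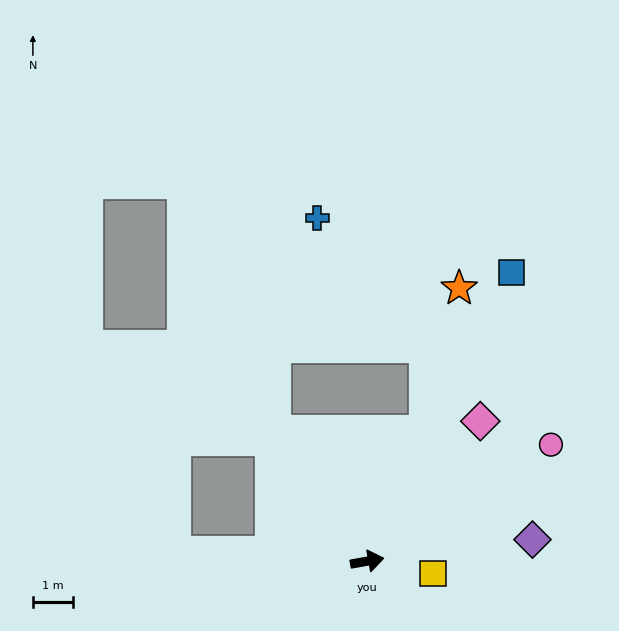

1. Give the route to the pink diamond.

turn left 41°, forward 4.5 m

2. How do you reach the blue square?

turn left 53°, forward 8.1 m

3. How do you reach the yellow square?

turn right 21°, forward 1.7 m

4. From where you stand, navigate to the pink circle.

turn left 22°, forward 5.5 m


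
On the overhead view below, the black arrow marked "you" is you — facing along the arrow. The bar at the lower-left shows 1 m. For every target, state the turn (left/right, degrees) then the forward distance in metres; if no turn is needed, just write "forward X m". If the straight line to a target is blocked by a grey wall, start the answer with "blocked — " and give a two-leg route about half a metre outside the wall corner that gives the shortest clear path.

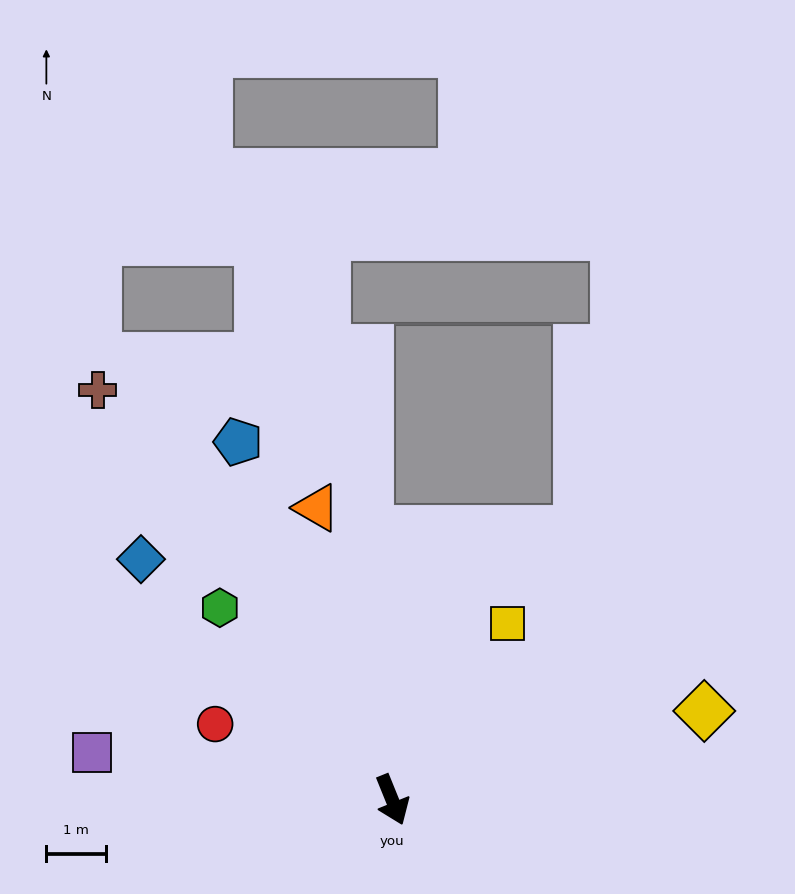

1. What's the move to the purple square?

turn right 121°, forward 5.1 m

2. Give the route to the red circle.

turn right 135°, forward 3.2 m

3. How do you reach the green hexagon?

turn right 160°, forward 4.3 m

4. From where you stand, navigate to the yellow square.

turn left 125°, forward 3.6 m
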